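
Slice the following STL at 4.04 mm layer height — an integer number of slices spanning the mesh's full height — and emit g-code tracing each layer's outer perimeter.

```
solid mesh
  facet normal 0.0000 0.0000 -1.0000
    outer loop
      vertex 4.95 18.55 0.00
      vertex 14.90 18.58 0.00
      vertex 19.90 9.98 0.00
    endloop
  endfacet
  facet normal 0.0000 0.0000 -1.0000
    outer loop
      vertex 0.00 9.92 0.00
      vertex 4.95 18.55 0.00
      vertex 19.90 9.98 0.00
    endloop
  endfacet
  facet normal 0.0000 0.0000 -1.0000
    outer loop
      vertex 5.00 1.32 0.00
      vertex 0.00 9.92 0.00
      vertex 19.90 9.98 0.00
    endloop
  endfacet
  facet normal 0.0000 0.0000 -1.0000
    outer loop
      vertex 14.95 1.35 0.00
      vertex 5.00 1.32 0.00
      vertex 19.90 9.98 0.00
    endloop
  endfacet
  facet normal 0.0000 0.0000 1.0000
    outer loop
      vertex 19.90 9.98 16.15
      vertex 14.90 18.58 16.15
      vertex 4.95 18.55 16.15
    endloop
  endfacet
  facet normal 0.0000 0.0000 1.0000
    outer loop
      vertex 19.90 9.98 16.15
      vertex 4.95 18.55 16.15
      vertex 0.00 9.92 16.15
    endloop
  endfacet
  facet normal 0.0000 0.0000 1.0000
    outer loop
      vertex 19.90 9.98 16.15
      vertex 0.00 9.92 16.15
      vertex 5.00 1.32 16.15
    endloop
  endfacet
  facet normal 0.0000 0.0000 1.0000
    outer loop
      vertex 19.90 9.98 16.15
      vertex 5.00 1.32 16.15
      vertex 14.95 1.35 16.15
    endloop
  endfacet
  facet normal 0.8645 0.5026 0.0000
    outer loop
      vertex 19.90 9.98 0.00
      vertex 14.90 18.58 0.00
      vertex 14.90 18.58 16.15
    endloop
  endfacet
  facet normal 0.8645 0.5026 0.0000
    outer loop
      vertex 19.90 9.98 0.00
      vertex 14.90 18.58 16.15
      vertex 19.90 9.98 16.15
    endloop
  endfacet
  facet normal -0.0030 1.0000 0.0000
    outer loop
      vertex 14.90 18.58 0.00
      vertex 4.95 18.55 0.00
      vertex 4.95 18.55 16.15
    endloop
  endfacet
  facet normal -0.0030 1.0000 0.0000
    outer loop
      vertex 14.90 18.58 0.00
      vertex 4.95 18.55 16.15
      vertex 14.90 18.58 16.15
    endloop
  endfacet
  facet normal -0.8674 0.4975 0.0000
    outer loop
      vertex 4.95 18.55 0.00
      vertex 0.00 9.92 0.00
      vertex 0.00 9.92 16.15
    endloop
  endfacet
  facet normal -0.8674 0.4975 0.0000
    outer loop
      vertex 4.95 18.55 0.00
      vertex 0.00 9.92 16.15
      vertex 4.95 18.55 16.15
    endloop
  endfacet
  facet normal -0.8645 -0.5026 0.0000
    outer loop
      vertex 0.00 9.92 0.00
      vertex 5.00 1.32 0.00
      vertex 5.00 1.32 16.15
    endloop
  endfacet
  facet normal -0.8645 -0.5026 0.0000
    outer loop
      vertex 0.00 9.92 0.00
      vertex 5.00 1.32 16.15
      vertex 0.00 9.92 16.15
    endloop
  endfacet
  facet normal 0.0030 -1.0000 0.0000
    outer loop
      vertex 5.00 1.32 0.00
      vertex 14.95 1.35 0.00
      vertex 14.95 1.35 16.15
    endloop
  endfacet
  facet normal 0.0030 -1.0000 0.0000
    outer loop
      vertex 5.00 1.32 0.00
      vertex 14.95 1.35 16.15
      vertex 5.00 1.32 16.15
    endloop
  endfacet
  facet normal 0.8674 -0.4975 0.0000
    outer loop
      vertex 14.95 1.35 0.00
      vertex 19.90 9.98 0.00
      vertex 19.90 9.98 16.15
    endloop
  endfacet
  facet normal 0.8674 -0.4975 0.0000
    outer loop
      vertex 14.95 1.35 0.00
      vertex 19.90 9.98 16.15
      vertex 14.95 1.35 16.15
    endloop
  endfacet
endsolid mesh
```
; perimeter-only toolpath
G21 ; units = mm
G90 ; absolute positioning
G28 ; home
; layer 1
G0 Z4.04
G0 X19.90 Y9.98
G1 X14.90 Y18.58
G1 X4.95 Y18.55
G1 X0.00 Y9.92
G1 X5.00 Y1.32
G1 X14.95 Y1.35
G1 X19.90 Y9.98
; layer 2
G0 Z8.07
G0 X19.90 Y9.98
G1 X14.90 Y18.58
G1 X4.95 Y18.55
G1 X0.00 Y9.92
G1 X5.00 Y1.32
G1 X14.95 Y1.35
G1 X19.90 Y9.98
; layer 3
G0 Z12.11
G0 X19.90 Y9.98
G1 X14.90 Y18.58
G1 X4.95 Y18.55
G1 X0.00 Y9.92
G1 X5.00 Y1.32
G1 X14.95 Y1.35
G1 X19.90 Y9.98
; layer 4
G0 Z16.15
G0 X19.90 Y9.98
G1 X14.90 Y18.58
G1 X4.95 Y18.55
G1 X0.00 Y9.92
G1 X5.00 Y1.32
G1 X14.95 Y1.35
G1 X19.90 Y9.98
M2 ; end

The solid is a regular 6-sided prism (a cylinder approximated with 6 flat sides), circumscribed radius ≈ 9.95 mm, height ≈ 16.1 mm. Slicing at Δz = 4.04 mm — 4 equal slices spanning the solid's height, so layer i sits at z = i·h/4 — gives 4 non-empty perimeters. Each is a 6-segment closed polygon; G0 lifts to the layer z and rapids to the start vertex, then G1 traces the edges.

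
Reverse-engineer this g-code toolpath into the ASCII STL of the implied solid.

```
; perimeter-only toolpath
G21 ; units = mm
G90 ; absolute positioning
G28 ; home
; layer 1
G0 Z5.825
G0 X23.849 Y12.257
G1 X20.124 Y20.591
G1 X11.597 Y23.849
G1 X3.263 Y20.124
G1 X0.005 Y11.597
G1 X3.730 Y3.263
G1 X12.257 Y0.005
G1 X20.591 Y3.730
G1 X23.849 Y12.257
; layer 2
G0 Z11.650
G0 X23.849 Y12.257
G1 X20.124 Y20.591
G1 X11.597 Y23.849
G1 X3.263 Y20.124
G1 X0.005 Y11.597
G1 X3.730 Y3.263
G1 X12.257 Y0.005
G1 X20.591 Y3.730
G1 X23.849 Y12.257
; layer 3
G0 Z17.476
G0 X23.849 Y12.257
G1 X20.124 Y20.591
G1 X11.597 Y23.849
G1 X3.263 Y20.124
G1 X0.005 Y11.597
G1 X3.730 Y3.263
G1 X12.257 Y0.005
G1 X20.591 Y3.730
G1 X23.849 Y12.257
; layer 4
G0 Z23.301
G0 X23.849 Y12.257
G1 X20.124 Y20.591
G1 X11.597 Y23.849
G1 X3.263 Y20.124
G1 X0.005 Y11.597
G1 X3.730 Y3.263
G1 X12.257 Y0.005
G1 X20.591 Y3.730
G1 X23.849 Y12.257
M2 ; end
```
solid part
  facet normal 0.0000 0.0000 -1.0000
    outer loop
      vertex 11.597 23.849 0.000
      vertex 20.124 20.591 0.000
      vertex 23.849 12.257 0.000
    endloop
  endfacet
  facet normal 0.0000 0.0000 -1.0000
    outer loop
      vertex 3.263 20.124 0.000
      vertex 11.597 23.849 0.000
      vertex 23.849 12.257 0.000
    endloop
  endfacet
  facet normal 0.0000 0.0000 -1.0000
    outer loop
      vertex 0.005 11.597 0.000
      vertex 3.263 20.124 0.000
      vertex 23.849 12.257 0.000
    endloop
  endfacet
  facet normal 0.0000 0.0000 -1.0000
    outer loop
      vertex 3.730 3.263 0.000
      vertex 0.005 11.597 0.000
      vertex 23.849 12.257 0.000
    endloop
  endfacet
  facet normal 0.0000 0.0000 -1.0000
    outer loop
      vertex 12.257 0.005 0.000
      vertex 3.730 3.263 0.000
      vertex 23.849 12.257 0.000
    endloop
  endfacet
  facet normal 0.0000 0.0000 -1.0000
    outer loop
      vertex 20.591 3.730 0.000
      vertex 12.257 0.005 0.000
      vertex 23.849 12.257 0.000
    endloop
  endfacet
  facet normal 0.0000 0.0000 1.0000
    outer loop
      vertex 23.849 12.257 23.301
      vertex 20.124 20.591 23.301
      vertex 11.597 23.849 23.301
    endloop
  endfacet
  facet normal 0.0000 0.0000 1.0000
    outer loop
      vertex 23.849 12.257 23.301
      vertex 11.597 23.849 23.301
      vertex 3.263 20.124 23.301
    endloop
  endfacet
  facet normal 0.0000 0.0000 1.0000
    outer loop
      vertex 23.849 12.257 23.301
      vertex 3.263 20.124 23.301
      vertex 0.005 11.597 23.301
    endloop
  endfacet
  facet normal 0.0000 0.0000 1.0000
    outer loop
      vertex 23.849 12.257 23.301
      vertex 0.005 11.597 23.301
      vertex 3.730 3.263 23.301
    endloop
  endfacet
  facet normal 0.0000 0.0000 1.0000
    outer loop
      vertex 23.849 12.257 23.301
      vertex 3.730 3.263 23.301
      vertex 12.257 0.005 23.301
    endloop
  endfacet
  facet normal 0.0000 0.0000 1.0000
    outer loop
      vertex 23.849 12.257 23.301
      vertex 12.257 0.005 23.301
      vertex 20.591 3.730 23.301
    endloop
  endfacet
  facet normal 0.9130 0.4081 0.0000
    outer loop
      vertex 23.849 12.257 0.000
      vertex 20.124 20.591 0.000
      vertex 20.124 20.591 23.301
    endloop
  endfacet
  facet normal 0.9130 0.4081 0.0000
    outer loop
      vertex 23.849 12.257 0.000
      vertex 20.124 20.591 23.301
      vertex 23.849 12.257 23.301
    endloop
  endfacet
  facet normal 0.3569 0.9341 0.0000
    outer loop
      vertex 20.124 20.591 0.000
      vertex 11.597 23.849 0.000
      vertex 11.597 23.849 23.301
    endloop
  endfacet
  facet normal 0.3569 0.9341 0.0000
    outer loop
      vertex 20.124 20.591 0.000
      vertex 11.597 23.849 23.301
      vertex 20.124 20.591 23.301
    endloop
  endfacet
  facet normal -0.4081 0.9130 0.0000
    outer loop
      vertex 11.597 23.849 0.000
      vertex 3.263 20.124 0.000
      vertex 3.263 20.124 23.301
    endloop
  endfacet
  facet normal -0.4081 0.9130 0.0000
    outer loop
      vertex 11.597 23.849 0.000
      vertex 3.263 20.124 23.301
      vertex 11.597 23.849 23.301
    endloop
  endfacet
  facet normal -0.9341 0.3569 0.0000
    outer loop
      vertex 3.263 20.124 0.000
      vertex 0.005 11.597 0.000
      vertex 0.005 11.597 23.301
    endloop
  endfacet
  facet normal -0.9341 0.3569 0.0000
    outer loop
      vertex 3.263 20.124 0.000
      vertex 0.005 11.597 23.301
      vertex 3.263 20.124 23.301
    endloop
  endfacet
  facet normal -0.9130 -0.4081 0.0000
    outer loop
      vertex 0.005 11.597 0.000
      vertex 3.730 3.263 0.000
      vertex 3.730 3.263 23.301
    endloop
  endfacet
  facet normal -0.9130 -0.4081 0.0000
    outer loop
      vertex 0.005 11.597 0.000
      vertex 3.730 3.263 23.301
      vertex 0.005 11.597 23.301
    endloop
  endfacet
  facet normal -0.3569 -0.9341 0.0000
    outer loop
      vertex 3.730 3.263 0.000
      vertex 12.257 0.005 0.000
      vertex 12.257 0.005 23.301
    endloop
  endfacet
  facet normal -0.3569 -0.9341 0.0000
    outer loop
      vertex 3.730 3.263 0.000
      vertex 12.257 0.005 23.301
      vertex 3.730 3.263 23.301
    endloop
  endfacet
  facet normal 0.4081 -0.9130 0.0000
    outer loop
      vertex 12.257 0.005 0.000
      vertex 20.591 3.730 0.000
      vertex 20.591 3.730 23.301
    endloop
  endfacet
  facet normal 0.4081 -0.9130 0.0000
    outer loop
      vertex 12.257 0.005 0.000
      vertex 20.591 3.730 23.301
      vertex 12.257 0.005 23.301
    endloop
  endfacet
  facet normal 0.9341 -0.3569 0.0000
    outer loop
      vertex 20.591 3.730 0.000
      vertex 23.849 12.257 0.000
      vertex 23.849 12.257 23.301
    endloop
  endfacet
  facet normal 0.9341 -0.3569 0.0000
    outer loop
      vertex 20.591 3.730 0.000
      vertex 23.849 12.257 23.301
      vertex 20.591 3.730 23.301
    endloop
  endfacet
endsolid part

The G0 Z moves step by Δz≈5.825 mm. Every layer's G1 loop is the same polygon, so the solid is a straight extrusion of it from z=0 to z≈23.3. Closing with flat bottom and top caps and triangulating gives 28 facets — a regular 8-sided prism (a cylinder approximated with 8 flat sides), circumscribed radius ≈ 11.9 mm, height ≈ 23.3 mm.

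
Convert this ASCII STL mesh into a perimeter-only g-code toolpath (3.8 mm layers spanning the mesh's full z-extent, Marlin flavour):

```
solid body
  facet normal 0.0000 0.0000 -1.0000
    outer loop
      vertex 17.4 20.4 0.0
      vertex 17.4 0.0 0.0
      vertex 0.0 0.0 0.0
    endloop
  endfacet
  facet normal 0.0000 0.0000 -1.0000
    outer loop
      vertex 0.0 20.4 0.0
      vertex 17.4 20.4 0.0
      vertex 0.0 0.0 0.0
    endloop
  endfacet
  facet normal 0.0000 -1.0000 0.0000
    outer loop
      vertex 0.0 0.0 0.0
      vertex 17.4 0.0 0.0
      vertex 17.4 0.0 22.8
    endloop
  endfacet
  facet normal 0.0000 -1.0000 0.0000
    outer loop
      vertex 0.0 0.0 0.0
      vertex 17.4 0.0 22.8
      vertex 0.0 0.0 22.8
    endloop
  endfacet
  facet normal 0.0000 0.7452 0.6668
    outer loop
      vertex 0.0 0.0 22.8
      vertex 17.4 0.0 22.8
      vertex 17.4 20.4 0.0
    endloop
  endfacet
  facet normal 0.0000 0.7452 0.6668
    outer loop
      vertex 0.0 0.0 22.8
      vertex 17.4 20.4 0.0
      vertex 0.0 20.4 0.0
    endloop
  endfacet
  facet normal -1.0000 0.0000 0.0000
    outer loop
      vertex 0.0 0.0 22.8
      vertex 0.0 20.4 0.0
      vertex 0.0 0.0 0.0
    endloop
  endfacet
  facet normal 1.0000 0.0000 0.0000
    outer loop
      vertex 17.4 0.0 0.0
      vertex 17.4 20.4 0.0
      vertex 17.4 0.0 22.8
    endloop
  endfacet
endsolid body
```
; perimeter-only toolpath
G21 ; units = mm
G90 ; absolute positioning
G28 ; home
; layer 1
G0 Z3.8
G0 X0.0 Y0.0
G1 X17.4 Y0.0
G1 X17.4 Y17.0
G1 X0.0 Y17.0
G1 X0.0 Y0.0
; layer 2
G0 Z7.6
G0 X0.0 Y0.0
G1 X17.4 Y0.0
G1 X17.4 Y13.6
G1 X0.0 Y13.6
G1 X0.0 Y0.0
; layer 3
G0 Z11.4
G0 X0.0 Y0.0
G1 X17.4 Y0.0
G1 X17.4 Y10.2
G1 X0.0 Y10.2
G1 X0.0 Y0.0
; layer 4
G0 Z15.2
G0 X0.0 Y0.0
G1 X17.4 Y0.0
G1 X17.4 Y6.8
G1 X0.0 Y6.8
G1 X0.0 Y0.0
; layer 5
G0 Z19.0
G0 X0.0 Y0.0
G1 X17.4 Y0.0
G1 X17.4 Y3.4
G1 X0.0 Y3.4
G1 X0.0 Y0.0
M2 ; end

The solid is a wedge (ramp): 17.4 × 20.4 mm base, rising to 22.8 mm along the y=0 edge and sloping linearly to z=0 at y=20.4. Slicing at Δz = 3.8 mm — 6 equal slices spanning the solid's height, so layer i sits at z = i·h/6 — gives 5 non-empty perimeters. Each is a 4-segment closed polygon; G0 lifts to the layer z and rapids to the start vertex, then G1 traces the edges. The cross-section shrinks linearly with z (the slice at the apex is degenerate and omitted).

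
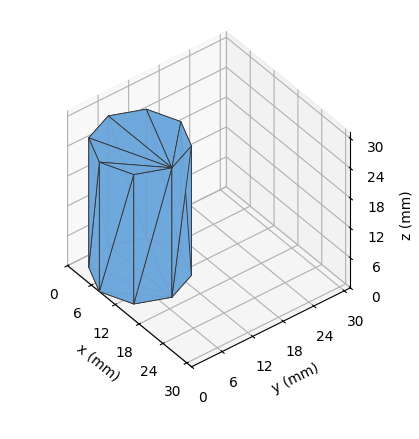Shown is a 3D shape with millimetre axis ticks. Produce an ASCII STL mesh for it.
Reading the render: the shape is a regular 8-sided prism (a cylinder approximated with 8 flat sides), circumscribed radius ≈ 8 mm, height ≈ 26 mm (dimensions read to the nearest mm from the axis ticks). For the STL, each face is triangulated and given an outward normal.

solid part
  facet normal 0.0000 0.0000 -1.0000
    outer loop
      vertex 8.00 16.00 0.00
      vertex 13.66 13.66 0.00
      vertex 16.00 8.00 0.00
    endloop
  endfacet
  facet normal 0.0000 0.0000 -1.0000
    outer loop
      vertex 2.34 13.66 0.00
      vertex 8.00 16.00 0.00
      vertex 16.00 8.00 0.00
    endloop
  endfacet
  facet normal 0.0000 0.0000 -1.0000
    outer loop
      vertex 0.00 8.00 0.00
      vertex 2.34 13.66 0.00
      vertex 16.00 8.00 0.00
    endloop
  endfacet
  facet normal 0.0000 0.0000 -1.0000
    outer loop
      vertex 2.34 2.34 0.00
      vertex 0.00 8.00 0.00
      vertex 16.00 8.00 0.00
    endloop
  endfacet
  facet normal 0.0000 0.0000 -1.0000
    outer loop
      vertex 8.00 0.00 0.00
      vertex 2.34 2.34 0.00
      vertex 16.00 8.00 0.00
    endloop
  endfacet
  facet normal 0.0000 0.0000 -1.0000
    outer loop
      vertex 13.66 2.34 0.00
      vertex 8.00 0.00 0.00
      vertex 16.00 8.00 0.00
    endloop
  endfacet
  facet normal 0.0000 0.0000 1.0000
    outer loop
      vertex 16.00 8.00 26.00
      vertex 13.66 13.66 26.00
      vertex 8.00 16.00 26.00
    endloop
  endfacet
  facet normal 0.0000 0.0000 1.0000
    outer loop
      vertex 16.00 8.00 26.00
      vertex 8.00 16.00 26.00
      vertex 2.34 13.66 26.00
    endloop
  endfacet
  facet normal 0.0000 0.0000 1.0000
    outer loop
      vertex 16.00 8.00 26.00
      vertex 2.34 13.66 26.00
      vertex 0.00 8.00 26.00
    endloop
  endfacet
  facet normal 0.0000 0.0000 1.0000
    outer loop
      vertex 16.00 8.00 26.00
      vertex 0.00 8.00 26.00
      vertex 2.34 2.34 26.00
    endloop
  endfacet
  facet normal 0.0000 0.0000 1.0000
    outer loop
      vertex 16.00 8.00 26.00
      vertex 2.34 2.34 26.00
      vertex 8.00 0.00 26.00
    endloop
  endfacet
  facet normal 0.0000 0.0000 1.0000
    outer loop
      vertex 16.00 8.00 26.00
      vertex 8.00 0.00 26.00
      vertex 13.66 2.34 26.00
    endloop
  endfacet
  facet normal 0.9241 0.3821 0.0000
    outer loop
      vertex 16.00 8.00 0.00
      vertex 13.66 13.66 0.00
      vertex 13.66 13.66 26.00
    endloop
  endfacet
  facet normal 0.9241 0.3821 0.0000
    outer loop
      vertex 16.00 8.00 0.00
      vertex 13.66 13.66 26.00
      vertex 16.00 8.00 26.00
    endloop
  endfacet
  facet normal 0.3821 0.9241 0.0000
    outer loop
      vertex 13.66 13.66 0.00
      vertex 8.00 16.00 0.00
      vertex 8.00 16.00 26.00
    endloop
  endfacet
  facet normal 0.3821 0.9241 0.0000
    outer loop
      vertex 13.66 13.66 0.00
      vertex 8.00 16.00 26.00
      vertex 13.66 13.66 26.00
    endloop
  endfacet
  facet normal -0.3821 0.9241 0.0000
    outer loop
      vertex 8.00 16.00 0.00
      vertex 2.34 13.66 0.00
      vertex 2.34 13.66 26.00
    endloop
  endfacet
  facet normal -0.3821 0.9241 0.0000
    outer loop
      vertex 8.00 16.00 0.00
      vertex 2.34 13.66 26.00
      vertex 8.00 16.00 26.00
    endloop
  endfacet
  facet normal -0.9241 0.3821 0.0000
    outer loop
      vertex 2.34 13.66 0.00
      vertex 0.00 8.00 0.00
      vertex 0.00 8.00 26.00
    endloop
  endfacet
  facet normal -0.9241 0.3821 0.0000
    outer loop
      vertex 2.34 13.66 0.00
      vertex 0.00 8.00 26.00
      vertex 2.34 13.66 26.00
    endloop
  endfacet
  facet normal -0.9241 -0.3821 0.0000
    outer loop
      vertex 0.00 8.00 0.00
      vertex 2.34 2.34 0.00
      vertex 2.34 2.34 26.00
    endloop
  endfacet
  facet normal -0.9241 -0.3821 0.0000
    outer loop
      vertex 0.00 8.00 0.00
      vertex 2.34 2.34 26.00
      vertex 0.00 8.00 26.00
    endloop
  endfacet
  facet normal -0.3821 -0.9241 0.0000
    outer loop
      vertex 2.34 2.34 0.00
      vertex 8.00 0.00 0.00
      vertex 8.00 0.00 26.00
    endloop
  endfacet
  facet normal -0.3821 -0.9241 0.0000
    outer loop
      vertex 2.34 2.34 0.00
      vertex 8.00 0.00 26.00
      vertex 2.34 2.34 26.00
    endloop
  endfacet
  facet normal 0.3821 -0.9241 0.0000
    outer loop
      vertex 8.00 0.00 0.00
      vertex 13.66 2.34 0.00
      vertex 13.66 2.34 26.00
    endloop
  endfacet
  facet normal 0.3821 -0.9241 0.0000
    outer loop
      vertex 8.00 0.00 0.00
      vertex 13.66 2.34 26.00
      vertex 8.00 0.00 26.00
    endloop
  endfacet
  facet normal 0.9241 -0.3821 0.0000
    outer loop
      vertex 13.66 2.34 0.00
      vertex 16.00 8.00 0.00
      vertex 16.00 8.00 26.00
    endloop
  endfacet
  facet normal 0.9241 -0.3821 0.0000
    outer loop
      vertex 13.66 2.34 0.00
      vertex 16.00 8.00 26.00
      vertex 13.66 2.34 26.00
    endloop
  endfacet
endsolid part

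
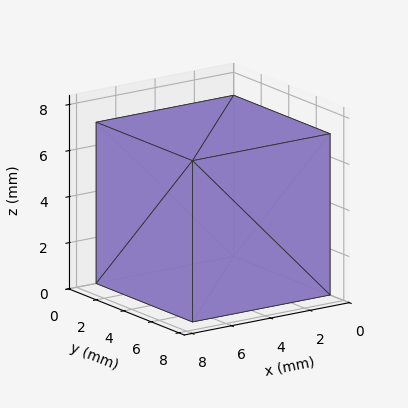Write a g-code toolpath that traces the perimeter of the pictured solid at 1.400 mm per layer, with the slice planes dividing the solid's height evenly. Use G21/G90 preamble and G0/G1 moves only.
Reading the render: the shape is a rectangular box, roughly 7 × 7 mm footprint and 7 mm tall (dimensions read to the nearest mm from the axis ticks). For the g-code, the solid's height is divided into equal slices at the stated Δz and each level perimeter traced with G1 moves after a G0 lift.

; perimeter-only toolpath
G21 ; units = mm
G90 ; absolute positioning
G28 ; home
; layer 1
G0 Z1.400
G0 X0.000 Y0.000
G1 X7.000 Y0.000
G1 X7.000 Y7.000
G1 X0.000 Y7.000
G1 X0.000 Y0.000
; layer 2
G0 Z2.800
G0 X0.000 Y0.000
G1 X7.000 Y0.000
G1 X7.000 Y7.000
G1 X0.000 Y7.000
G1 X0.000 Y0.000
; layer 3
G0 Z4.200
G0 X0.000 Y0.000
G1 X7.000 Y0.000
G1 X7.000 Y7.000
G1 X0.000 Y7.000
G1 X0.000 Y0.000
; layer 4
G0 Z5.600
G0 X0.000 Y0.000
G1 X7.000 Y0.000
G1 X7.000 Y7.000
G1 X0.000 Y7.000
G1 X0.000 Y0.000
; layer 5
G0 Z7.000
G0 X0.000 Y0.000
G1 X7.000 Y0.000
G1 X7.000 Y7.000
G1 X0.000 Y7.000
G1 X0.000 Y0.000
M2 ; end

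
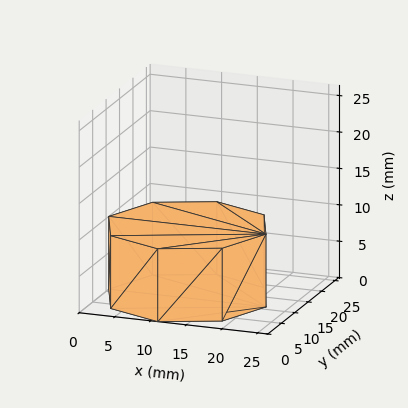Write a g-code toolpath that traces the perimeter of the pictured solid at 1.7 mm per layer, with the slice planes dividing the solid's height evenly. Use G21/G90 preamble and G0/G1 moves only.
Reading the render: the shape is a regular 8-sided prism (a cylinder approximated with 8 flat sides), circumscribed radius ≈ 11 mm, height ≈ 10 mm (dimensions read to the nearest mm from the axis ticks). For the g-code, the solid's height is divided into equal slices at the stated Δz and each level perimeter traced with G1 moves after a G0 lift.

; perimeter-only toolpath
G21 ; units = mm
G90 ; absolute positioning
G28 ; home
; layer 1
G0 Z1.7
G0 X22.0 Y11.0
G1 X18.8 Y18.8
G1 X11.0 Y22.0
G1 X3.2 Y18.8
G1 X0.0 Y11.0
G1 X3.2 Y3.2
G1 X11.0 Y0.0
G1 X18.8 Y3.2
G1 X22.0 Y11.0
; layer 2
G0 Z3.3
G0 X22.0 Y11.0
G1 X18.8 Y18.8
G1 X11.0 Y22.0
G1 X3.2 Y18.8
G1 X0.0 Y11.0
G1 X3.2 Y3.2
G1 X11.0 Y0.0
G1 X18.8 Y3.2
G1 X22.0 Y11.0
; layer 3
G0 Z5.0
G0 X22.0 Y11.0
G1 X18.8 Y18.8
G1 X11.0 Y22.0
G1 X3.2 Y18.8
G1 X0.0 Y11.0
G1 X3.2 Y3.2
G1 X11.0 Y0.0
G1 X18.8 Y3.2
G1 X22.0 Y11.0
; layer 4
G0 Z6.7
G0 X22.0 Y11.0
G1 X18.8 Y18.8
G1 X11.0 Y22.0
G1 X3.2 Y18.8
G1 X0.0 Y11.0
G1 X3.2 Y3.2
G1 X11.0 Y0.0
G1 X18.8 Y3.2
G1 X22.0 Y11.0
; layer 5
G0 Z8.3
G0 X22.0 Y11.0
G1 X18.8 Y18.8
G1 X11.0 Y22.0
G1 X3.2 Y18.8
G1 X0.0 Y11.0
G1 X3.2 Y3.2
G1 X11.0 Y0.0
G1 X18.8 Y3.2
G1 X22.0 Y11.0
; layer 6
G0 Z10.0
G0 X22.0 Y11.0
G1 X18.8 Y18.8
G1 X11.0 Y22.0
G1 X3.2 Y18.8
G1 X0.0 Y11.0
G1 X3.2 Y3.2
G1 X11.0 Y0.0
G1 X18.8 Y3.2
G1 X22.0 Y11.0
M2 ; end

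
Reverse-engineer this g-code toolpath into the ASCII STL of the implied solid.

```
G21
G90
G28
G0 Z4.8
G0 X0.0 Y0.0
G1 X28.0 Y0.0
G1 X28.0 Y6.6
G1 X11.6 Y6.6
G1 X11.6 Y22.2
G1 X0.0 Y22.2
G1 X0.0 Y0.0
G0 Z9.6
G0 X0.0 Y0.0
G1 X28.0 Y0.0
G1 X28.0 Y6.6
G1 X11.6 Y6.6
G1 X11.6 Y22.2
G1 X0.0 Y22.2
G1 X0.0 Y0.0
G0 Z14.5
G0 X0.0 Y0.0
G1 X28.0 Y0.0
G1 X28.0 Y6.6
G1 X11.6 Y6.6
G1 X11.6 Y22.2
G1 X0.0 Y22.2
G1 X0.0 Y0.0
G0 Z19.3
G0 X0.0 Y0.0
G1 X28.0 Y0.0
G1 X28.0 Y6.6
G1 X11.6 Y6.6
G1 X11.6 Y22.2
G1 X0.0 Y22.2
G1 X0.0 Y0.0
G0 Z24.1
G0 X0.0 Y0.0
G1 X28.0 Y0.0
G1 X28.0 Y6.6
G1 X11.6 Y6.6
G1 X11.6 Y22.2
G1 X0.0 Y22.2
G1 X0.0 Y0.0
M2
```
solid part
  facet normal 0.0000 0.0000 -1.0000
    outer loop
      vertex 28.0 6.6 0.0
      vertex 28.0 0.0 0.0
      vertex 0.0 0.0 0.0
    endloop
  endfacet
  facet normal 0.0000 0.0000 -1.0000
    outer loop
      vertex 11.6 6.6 0.0
      vertex 28.0 6.6 0.0
      vertex 0.0 0.0 0.0
    endloop
  endfacet
  facet normal 0.0000 0.0000 -1.0000
    outer loop
      vertex 11.6 22.2 0.0
      vertex 11.6 6.6 0.0
      vertex 0.0 0.0 0.0
    endloop
  endfacet
  facet normal 0.0000 0.0000 -1.0000
    outer loop
      vertex 0.0 22.2 0.0
      vertex 11.6 22.2 0.0
      vertex 0.0 0.0 0.0
    endloop
  endfacet
  facet normal 0.0000 0.0000 1.0000
    outer loop
      vertex 0.0 0.0 24.1
      vertex 28.0 0.0 24.1
      vertex 28.0 6.6 24.1
    endloop
  endfacet
  facet normal 0.0000 0.0000 1.0000
    outer loop
      vertex 0.0 0.0 24.1
      vertex 28.0 6.6 24.1
      vertex 11.6 6.6 24.1
    endloop
  endfacet
  facet normal 0.0000 0.0000 1.0000
    outer loop
      vertex 0.0 0.0 24.1
      vertex 11.6 6.6 24.1
      vertex 11.6 22.2 24.1
    endloop
  endfacet
  facet normal 0.0000 0.0000 1.0000
    outer loop
      vertex 0.0 0.0 24.1
      vertex 11.6 22.2 24.1
      vertex 0.0 22.2 24.1
    endloop
  endfacet
  facet normal 0.0000 -1.0000 0.0000
    outer loop
      vertex 0.0 0.0 0.0
      vertex 28.0 0.0 0.0
      vertex 28.0 0.0 24.1
    endloop
  endfacet
  facet normal 0.0000 -1.0000 0.0000
    outer loop
      vertex 0.0 0.0 0.0
      vertex 28.0 0.0 24.1
      vertex 0.0 0.0 24.1
    endloop
  endfacet
  facet normal 1.0000 0.0000 0.0000
    outer loop
      vertex 28.0 0.0 0.0
      vertex 28.0 6.6 0.0
      vertex 28.0 6.6 24.1
    endloop
  endfacet
  facet normal 1.0000 0.0000 0.0000
    outer loop
      vertex 28.0 0.0 0.0
      vertex 28.0 6.6 24.1
      vertex 28.0 0.0 24.1
    endloop
  endfacet
  facet normal 0.0000 1.0000 0.0000
    outer loop
      vertex 28.0 6.6 0.0
      vertex 11.6 6.6 0.0
      vertex 11.6 6.6 24.1
    endloop
  endfacet
  facet normal 0.0000 1.0000 0.0000
    outer loop
      vertex 28.0 6.6 0.0
      vertex 11.6 6.6 24.1
      vertex 28.0 6.6 24.1
    endloop
  endfacet
  facet normal 1.0000 0.0000 0.0000
    outer loop
      vertex 11.6 6.6 0.0
      vertex 11.6 22.2 0.0
      vertex 11.6 22.2 24.1
    endloop
  endfacet
  facet normal 1.0000 0.0000 0.0000
    outer loop
      vertex 11.6 6.6 0.0
      vertex 11.6 22.2 24.1
      vertex 11.6 6.6 24.1
    endloop
  endfacet
  facet normal 0.0000 1.0000 0.0000
    outer loop
      vertex 11.6 22.2 0.0
      vertex 0.0 22.2 0.0
      vertex 0.0 22.2 24.1
    endloop
  endfacet
  facet normal 0.0000 1.0000 0.0000
    outer loop
      vertex 11.6 22.2 0.0
      vertex 0.0 22.2 24.1
      vertex 11.6 22.2 24.1
    endloop
  endfacet
  facet normal -1.0000 0.0000 0.0000
    outer loop
      vertex 0.0 22.2 0.0
      vertex 0.0 0.0 0.0
      vertex 0.0 0.0 24.1
    endloop
  endfacet
  facet normal -1.0000 0.0000 0.0000
    outer loop
      vertex 0.0 22.2 0.0
      vertex 0.0 0.0 24.1
      vertex 0.0 22.2 24.1
    endloop
  endfacet
endsolid part

The G0 Z moves step by Δz≈4.8 mm. Every layer's G1 loop is the same polygon, so the solid is a straight extrusion of it from z=0 to z≈24.1. Closing with flat bottom and top caps and triangulating gives 20 facets — an L-shaped prism: outer 28 × 22.2 mm, arm thicknesses ≈ 6.6 mm (horizontal) and 11.6 mm (vertical), extruded 24.1 mm in z.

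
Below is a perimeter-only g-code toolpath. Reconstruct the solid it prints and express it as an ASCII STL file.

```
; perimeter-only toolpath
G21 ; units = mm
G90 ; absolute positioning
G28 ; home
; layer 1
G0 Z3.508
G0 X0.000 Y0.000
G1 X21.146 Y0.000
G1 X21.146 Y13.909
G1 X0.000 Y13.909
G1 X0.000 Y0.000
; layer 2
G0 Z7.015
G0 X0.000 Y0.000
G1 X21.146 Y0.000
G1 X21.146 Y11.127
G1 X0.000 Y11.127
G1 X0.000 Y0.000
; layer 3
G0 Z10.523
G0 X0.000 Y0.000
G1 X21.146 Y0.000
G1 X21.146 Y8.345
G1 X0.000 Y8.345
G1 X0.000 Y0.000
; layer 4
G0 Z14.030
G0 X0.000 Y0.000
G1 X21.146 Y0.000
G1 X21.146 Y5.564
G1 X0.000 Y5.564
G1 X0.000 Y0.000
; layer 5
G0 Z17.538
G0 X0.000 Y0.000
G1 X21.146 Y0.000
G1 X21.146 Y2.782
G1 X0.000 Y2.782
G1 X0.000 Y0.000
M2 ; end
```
solid part
  facet normal 0.0000 0.0000 -1.0000
    outer loop
      vertex 21.146 16.691 0.000
      vertex 21.146 0.000 0.000
      vertex 0.000 0.000 0.000
    endloop
  endfacet
  facet normal 0.0000 0.0000 -1.0000
    outer loop
      vertex 0.000 16.691 0.000
      vertex 21.146 16.691 0.000
      vertex 0.000 0.000 0.000
    endloop
  endfacet
  facet normal 0.0000 -1.0000 0.0000
    outer loop
      vertex 0.000 0.000 0.000
      vertex 21.146 0.000 0.000
      vertex 21.146 0.000 21.045
    endloop
  endfacet
  facet normal 0.0000 -1.0000 0.0000
    outer loop
      vertex 0.000 0.000 0.000
      vertex 21.146 0.000 21.045
      vertex 0.000 0.000 21.045
    endloop
  endfacet
  facet normal 0.0000 0.7835 0.6214
    outer loop
      vertex 0.000 0.000 21.045
      vertex 21.146 0.000 21.045
      vertex 21.146 16.691 0.000
    endloop
  endfacet
  facet normal 0.0000 0.7835 0.6214
    outer loop
      vertex 0.000 0.000 21.045
      vertex 21.146 16.691 0.000
      vertex 0.000 16.691 0.000
    endloop
  endfacet
  facet normal -1.0000 0.0000 0.0000
    outer loop
      vertex 0.000 0.000 21.045
      vertex 0.000 16.691 0.000
      vertex 0.000 0.000 0.000
    endloop
  endfacet
  facet normal 1.0000 0.0000 0.0000
    outer loop
      vertex 21.146 0.000 0.000
      vertex 21.146 16.691 0.000
      vertex 21.146 0.000 21.045
    endloop
  endfacet
endsolid part

The G0 Z moves step by Δz≈3.508 mm. The G1 loops shrink linearly with z, so the solid tapers from its base footprint up to z≈21. Closing with a flat bottom cap and the tapered top and triangulating gives 8 facets — a wedge (ramp): 21.1 × 16.7 mm base, rising to 21 mm along the y=0 edge and sloping linearly to z=0 at y=16.7.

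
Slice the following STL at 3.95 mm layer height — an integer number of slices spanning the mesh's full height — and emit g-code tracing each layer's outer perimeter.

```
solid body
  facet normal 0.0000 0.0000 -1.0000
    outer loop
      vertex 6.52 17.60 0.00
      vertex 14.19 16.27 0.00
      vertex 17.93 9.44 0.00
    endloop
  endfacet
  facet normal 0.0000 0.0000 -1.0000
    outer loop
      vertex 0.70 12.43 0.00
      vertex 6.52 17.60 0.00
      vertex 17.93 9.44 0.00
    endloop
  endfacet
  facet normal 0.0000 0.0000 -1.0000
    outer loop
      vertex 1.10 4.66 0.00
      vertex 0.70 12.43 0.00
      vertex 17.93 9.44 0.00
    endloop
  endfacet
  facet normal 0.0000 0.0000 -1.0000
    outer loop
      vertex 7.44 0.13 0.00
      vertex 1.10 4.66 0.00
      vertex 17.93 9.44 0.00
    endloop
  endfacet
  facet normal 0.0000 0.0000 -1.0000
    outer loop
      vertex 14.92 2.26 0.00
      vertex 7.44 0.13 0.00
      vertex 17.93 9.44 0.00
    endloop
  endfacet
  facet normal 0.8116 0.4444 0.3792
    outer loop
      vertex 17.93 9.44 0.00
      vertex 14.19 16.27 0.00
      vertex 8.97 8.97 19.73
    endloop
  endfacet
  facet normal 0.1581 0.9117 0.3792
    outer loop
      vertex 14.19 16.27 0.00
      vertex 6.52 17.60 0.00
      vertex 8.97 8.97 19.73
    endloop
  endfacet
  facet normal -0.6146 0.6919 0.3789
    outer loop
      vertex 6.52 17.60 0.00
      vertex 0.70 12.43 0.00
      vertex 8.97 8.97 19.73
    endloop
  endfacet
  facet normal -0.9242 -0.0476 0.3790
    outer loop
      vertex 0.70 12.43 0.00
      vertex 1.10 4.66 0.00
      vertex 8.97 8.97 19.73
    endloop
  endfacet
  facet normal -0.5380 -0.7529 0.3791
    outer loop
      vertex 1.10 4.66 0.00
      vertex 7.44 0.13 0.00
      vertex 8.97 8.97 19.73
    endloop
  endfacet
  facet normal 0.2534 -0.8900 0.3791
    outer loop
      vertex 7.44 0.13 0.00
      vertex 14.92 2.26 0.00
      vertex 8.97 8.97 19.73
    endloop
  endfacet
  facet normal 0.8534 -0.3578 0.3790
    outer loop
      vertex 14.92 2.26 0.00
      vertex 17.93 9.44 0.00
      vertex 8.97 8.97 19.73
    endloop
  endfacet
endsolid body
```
; perimeter-only toolpath
G21 ; units = mm
G90 ; absolute positioning
G28 ; home
; layer 1
G0 Z3.95
G0 X16.14 Y9.35
G1 X13.15 Y14.81
G1 X7.01 Y15.87
G1 X2.35 Y11.74
G1 X2.67 Y5.52
G1 X7.75 Y1.90
G1 X13.73 Y3.60
G1 X16.14 Y9.35
; layer 2
G0 Z7.89
G0 X14.35 Y9.25
G1 X12.10 Y13.35
G1 X7.50 Y14.15
G1 X4.01 Y11.05
G1 X4.25 Y6.38
G1 X8.05 Y3.67
G1 X12.54 Y4.94
G1 X14.35 Y9.25
; layer 3
G0 Z11.84
G0 X12.55 Y9.16
G1 X11.06 Y11.89
G1 X7.99 Y12.42
G1 X5.66 Y10.35
G1 X5.82 Y7.25
G1 X8.36 Y5.43
G1 X11.35 Y6.29
G1 X12.55 Y9.16
; layer 4
G0 Z15.78
G0 X10.76 Y9.06
G1 X10.01 Y10.43
G1 X8.48 Y10.70
G1 X7.32 Y9.66
G1 X7.40 Y8.11
G1 X8.66 Y7.20
G1 X10.16 Y7.63
G1 X10.76 Y9.06
M2 ; end

The solid is a regular 7-sided pyramid, base circumscribed radius ≈ 8.97 mm, apex at z ≈ 19.7 mm. Slicing at Δz = 3.95 mm — 5 equal slices spanning the solid's height, so layer i sits at z = i·h/5 — gives 4 non-empty perimeters. Each is a 7-segment closed polygon; G0 lifts to the layer z and rapids to the start vertex, then G1 traces the edges. The cross-section shrinks linearly with z (the slice at the apex is degenerate and omitted).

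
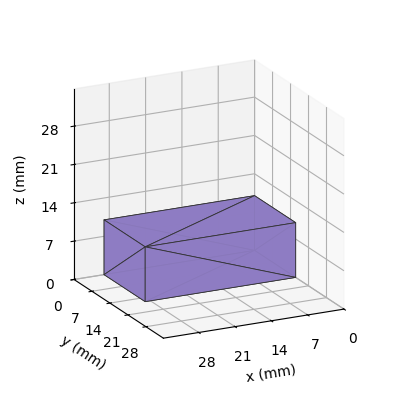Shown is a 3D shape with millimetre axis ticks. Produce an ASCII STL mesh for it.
Reading the render: the shape is a rectangular box, roughly 29 × 16 mm footprint and 10 mm tall (dimensions read to the nearest mm from the axis ticks). For the STL, each face is triangulated and given an outward normal.

solid part
  facet normal 0.0000 0.0000 -1.0000
    outer loop
      vertex 29.000 16.000 0.000
      vertex 29.000 0.000 0.000
      vertex 0.000 0.000 0.000
    endloop
  endfacet
  facet normal 0.0000 0.0000 -1.0000
    outer loop
      vertex 0.000 16.000 0.000
      vertex 29.000 16.000 0.000
      vertex 0.000 0.000 0.000
    endloop
  endfacet
  facet normal 0.0000 0.0000 1.0000
    outer loop
      vertex 0.000 0.000 10.000
      vertex 29.000 0.000 10.000
      vertex 29.000 16.000 10.000
    endloop
  endfacet
  facet normal 0.0000 0.0000 1.0000
    outer loop
      vertex 0.000 0.000 10.000
      vertex 29.000 16.000 10.000
      vertex 0.000 16.000 10.000
    endloop
  endfacet
  facet normal 0.0000 -1.0000 0.0000
    outer loop
      vertex 0.000 0.000 0.000
      vertex 29.000 0.000 0.000
      vertex 29.000 0.000 10.000
    endloop
  endfacet
  facet normal 0.0000 -1.0000 0.0000
    outer loop
      vertex 0.000 0.000 0.000
      vertex 29.000 0.000 10.000
      vertex 0.000 0.000 10.000
    endloop
  endfacet
  facet normal 0.0000 1.0000 0.0000
    outer loop
      vertex 29.000 16.000 10.000
      vertex 29.000 16.000 0.000
      vertex 0.000 16.000 0.000
    endloop
  endfacet
  facet normal 0.0000 1.0000 0.0000
    outer loop
      vertex 0.000 16.000 10.000
      vertex 29.000 16.000 10.000
      vertex 0.000 16.000 0.000
    endloop
  endfacet
  facet normal -1.0000 0.0000 0.0000
    outer loop
      vertex 0.000 16.000 10.000
      vertex 0.000 16.000 0.000
      vertex 0.000 0.000 0.000
    endloop
  endfacet
  facet normal -1.0000 0.0000 0.0000
    outer loop
      vertex 0.000 0.000 10.000
      vertex 0.000 16.000 10.000
      vertex 0.000 0.000 0.000
    endloop
  endfacet
  facet normal 1.0000 0.0000 0.0000
    outer loop
      vertex 29.000 0.000 0.000
      vertex 29.000 16.000 0.000
      vertex 29.000 16.000 10.000
    endloop
  endfacet
  facet normal 1.0000 0.0000 0.0000
    outer loop
      vertex 29.000 0.000 0.000
      vertex 29.000 16.000 10.000
      vertex 29.000 0.000 10.000
    endloop
  endfacet
endsolid part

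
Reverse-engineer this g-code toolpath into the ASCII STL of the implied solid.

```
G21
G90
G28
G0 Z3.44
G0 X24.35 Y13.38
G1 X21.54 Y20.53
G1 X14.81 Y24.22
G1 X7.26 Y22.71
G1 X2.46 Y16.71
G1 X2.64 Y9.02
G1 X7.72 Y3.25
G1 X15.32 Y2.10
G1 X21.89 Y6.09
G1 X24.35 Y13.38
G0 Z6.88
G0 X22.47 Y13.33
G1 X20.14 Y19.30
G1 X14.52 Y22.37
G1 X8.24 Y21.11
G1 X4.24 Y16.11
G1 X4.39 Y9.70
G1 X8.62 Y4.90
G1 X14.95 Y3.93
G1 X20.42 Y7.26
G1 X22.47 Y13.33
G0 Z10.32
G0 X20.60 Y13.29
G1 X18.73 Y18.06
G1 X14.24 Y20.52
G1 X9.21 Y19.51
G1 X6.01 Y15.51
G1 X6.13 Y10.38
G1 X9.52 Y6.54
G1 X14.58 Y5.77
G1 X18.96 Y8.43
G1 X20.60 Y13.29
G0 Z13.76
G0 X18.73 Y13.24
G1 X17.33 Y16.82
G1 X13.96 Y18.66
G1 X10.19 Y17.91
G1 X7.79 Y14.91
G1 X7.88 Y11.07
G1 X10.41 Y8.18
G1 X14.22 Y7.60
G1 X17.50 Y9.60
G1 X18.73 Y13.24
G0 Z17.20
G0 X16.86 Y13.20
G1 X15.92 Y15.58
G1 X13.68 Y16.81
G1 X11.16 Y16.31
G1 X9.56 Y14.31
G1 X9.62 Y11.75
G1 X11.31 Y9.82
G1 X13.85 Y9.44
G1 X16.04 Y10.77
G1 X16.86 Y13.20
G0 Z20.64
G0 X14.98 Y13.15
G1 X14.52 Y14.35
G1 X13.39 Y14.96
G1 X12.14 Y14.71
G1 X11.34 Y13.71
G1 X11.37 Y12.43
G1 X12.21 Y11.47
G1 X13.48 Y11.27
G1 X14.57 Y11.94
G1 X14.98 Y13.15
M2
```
solid part
  facet normal 0.0000 0.0000 -1.0000
    outer loop
      vertex 15.09 26.07 0.00
      vertex 22.95 21.77 0.00
      vertex 26.22 13.42 0.00
    endloop
  endfacet
  facet normal 0.0000 0.0000 -1.0000
    outer loop
      vertex 6.29 24.31 0.00
      vertex 15.09 26.07 0.00
      vertex 26.22 13.42 0.00
    endloop
  endfacet
  facet normal 0.0000 0.0000 -1.0000
    outer loop
      vertex 0.69 17.31 0.00
      vertex 6.29 24.31 0.00
      vertex 26.22 13.42 0.00
    endloop
  endfacet
  facet normal 0.0000 0.0000 -1.0000
    outer loop
      vertex 0.90 8.34 0.00
      vertex 0.69 17.31 0.00
      vertex 26.22 13.42 0.00
    endloop
  endfacet
  facet normal 0.0000 0.0000 -1.0000
    outer loop
      vertex 6.82 1.61 0.00
      vertex 0.90 8.34 0.00
      vertex 26.22 13.42 0.00
    endloop
  endfacet
  facet normal 0.0000 0.0000 -1.0000
    outer loop
      vertex 15.69 0.26 0.00
      vertex 6.82 1.61 0.00
      vertex 26.22 13.42 0.00
    endloop
  endfacet
  facet normal 0.0000 0.0000 -1.0000
    outer loop
      vertex 23.35 4.92 0.00
      vertex 15.69 0.26 0.00
      vertex 26.22 13.42 0.00
    endloop
  endfacet
  facet normal 0.8289 0.3246 0.4555
    outer loop
      vertex 26.22 13.42 0.00
      vertex 22.95 21.77 0.00
      vertex 13.11 13.11 24.08
    endloop
  endfacet
  facet normal 0.4273 0.7810 0.4555
    outer loop
      vertex 22.95 21.77 0.00
      vertex 15.09 26.07 0.00
      vertex 13.11 13.11 24.08
    endloop
  endfacet
  facet normal -0.1746 0.8730 0.4555
    outer loop
      vertex 15.09 26.07 0.00
      vertex 6.29 24.31 0.00
      vertex 13.11 13.11 24.08
    endloop
  endfacet
  facet normal -0.6951 0.5561 0.4555
    outer loop
      vertex 6.29 24.31 0.00
      vertex 0.69 17.31 0.00
      vertex 13.11 13.11 24.08
    endloop
  endfacet
  facet normal -0.8900 -0.0208 0.4554
    outer loop
      vertex 0.69 17.31 0.00
      vertex 0.90 8.34 0.00
      vertex 13.11 13.11 24.08
    endloop
  endfacet
  facet normal -0.6685 -0.5880 0.4554
    outer loop
      vertex 0.90 8.34 0.00
      vertex 6.82 1.61 0.00
      vertex 13.11 13.11 24.08
    endloop
  endfacet
  facet normal -0.1340 -0.8802 0.4553
    outer loop
      vertex 6.82 1.61 0.00
      vertex 15.69 0.26 0.00
      vertex 13.11 13.11 24.08
    endloop
  endfacet
  facet normal 0.4627 -0.7606 0.4554
    outer loop
      vertex 15.69 0.26 0.00
      vertex 23.35 4.92 0.00
      vertex 13.11 13.11 24.08
    endloop
  endfacet
  facet normal 0.8434 -0.2848 0.4555
    outer loop
      vertex 23.35 4.92 0.00
      vertex 26.22 13.42 0.00
      vertex 13.11 13.11 24.08
    endloop
  endfacet
endsolid part

The G0 Z moves step by Δz≈3.44 mm. The G1 loops shrink linearly with z, so the solid tapers from its base footprint up to z≈24.1. Closing with a flat bottom cap and the tapered top and triangulating gives 16 facets — a regular 9-sided pyramid, base circumscribed radius ≈ 13.1 mm, apex at z ≈ 24.1 mm.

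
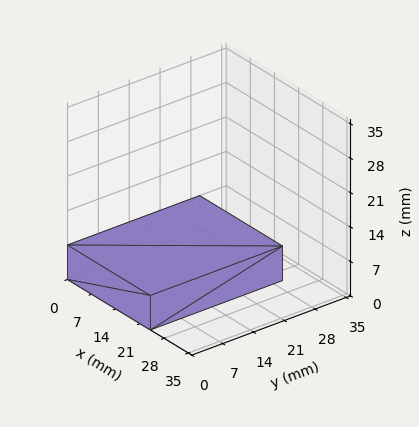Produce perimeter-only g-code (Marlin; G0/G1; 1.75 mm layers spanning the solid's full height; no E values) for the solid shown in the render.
Reading the render: the shape is a rectangular box, roughly 24 × 30 mm footprint and 7 mm tall (dimensions read to the nearest mm from the axis ticks). For the g-code, the solid's height is divided into equal slices at the stated Δz and each level perimeter traced with G1 moves after a G0 lift.

; perimeter-only toolpath
G21 ; units = mm
G90 ; absolute positioning
G28 ; home
; layer 1
G0 Z1.75
G0 X0.00 Y0.00
G1 X24.00 Y0.00
G1 X24.00 Y30.00
G1 X0.00 Y30.00
G1 X0.00 Y0.00
; layer 2
G0 Z3.50
G0 X0.00 Y0.00
G1 X24.00 Y0.00
G1 X24.00 Y30.00
G1 X0.00 Y30.00
G1 X0.00 Y0.00
; layer 3
G0 Z5.25
G0 X0.00 Y0.00
G1 X24.00 Y0.00
G1 X24.00 Y30.00
G1 X0.00 Y30.00
G1 X0.00 Y0.00
; layer 4
G0 Z7.00
G0 X0.00 Y0.00
G1 X24.00 Y0.00
G1 X24.00 Y30.00
G1 X0.00 Y30.00
G1 X0.00 Y0.00
M2 ; end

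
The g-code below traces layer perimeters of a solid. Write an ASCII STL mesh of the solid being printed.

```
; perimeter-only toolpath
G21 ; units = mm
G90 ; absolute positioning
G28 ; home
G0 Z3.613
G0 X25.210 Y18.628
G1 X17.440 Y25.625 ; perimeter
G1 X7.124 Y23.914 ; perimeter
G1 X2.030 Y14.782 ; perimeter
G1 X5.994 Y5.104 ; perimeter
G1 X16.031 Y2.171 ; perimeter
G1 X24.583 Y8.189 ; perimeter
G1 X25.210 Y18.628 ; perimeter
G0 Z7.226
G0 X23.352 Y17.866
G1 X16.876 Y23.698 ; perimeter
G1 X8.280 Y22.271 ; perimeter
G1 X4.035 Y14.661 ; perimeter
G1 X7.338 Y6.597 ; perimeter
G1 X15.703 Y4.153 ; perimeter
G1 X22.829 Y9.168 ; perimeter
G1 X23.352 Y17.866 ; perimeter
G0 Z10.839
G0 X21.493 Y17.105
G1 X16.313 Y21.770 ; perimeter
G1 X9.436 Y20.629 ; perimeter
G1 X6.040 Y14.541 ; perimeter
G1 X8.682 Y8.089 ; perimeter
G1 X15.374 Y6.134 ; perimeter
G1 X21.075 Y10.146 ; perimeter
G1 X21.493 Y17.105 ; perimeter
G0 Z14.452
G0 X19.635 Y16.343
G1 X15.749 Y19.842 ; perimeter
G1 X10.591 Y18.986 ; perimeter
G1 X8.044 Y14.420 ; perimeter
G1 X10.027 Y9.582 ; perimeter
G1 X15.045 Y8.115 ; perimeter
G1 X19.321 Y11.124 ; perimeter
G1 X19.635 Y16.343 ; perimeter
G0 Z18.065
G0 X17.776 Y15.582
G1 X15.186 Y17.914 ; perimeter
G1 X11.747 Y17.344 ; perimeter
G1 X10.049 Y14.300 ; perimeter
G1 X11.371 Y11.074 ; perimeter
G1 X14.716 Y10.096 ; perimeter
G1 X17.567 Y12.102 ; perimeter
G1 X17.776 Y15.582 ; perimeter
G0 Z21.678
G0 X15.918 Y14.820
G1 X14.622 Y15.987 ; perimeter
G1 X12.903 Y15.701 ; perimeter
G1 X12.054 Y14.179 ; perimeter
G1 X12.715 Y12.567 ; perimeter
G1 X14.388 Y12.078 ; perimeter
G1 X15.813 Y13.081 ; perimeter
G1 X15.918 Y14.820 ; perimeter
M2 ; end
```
solid part
  facet normal 0.0000 0.0000 -1.0000
    outer loop
      vertex 5.968 25.556 0.000
      vertex 18.003 27.553 0.000
      vertex 27.069 19.389 0.000
    endloop
  endfacet
  facet normal 0.0000 0.0000 -1.0000
    outer loop
      vertex 0.025 14.902 0.000
      vertex 5.968 25.556 0.000
      vertex 27.069 19.389 0.000
    endloop
  endfacet
  facet normal 0.0000 0.0000 -1.0000
    outer loop
      vertex 4.650 3.612 0.000
      vertex 0.025 14.902 0.000
      vertex 27.069 19.389 0.000
    endloop
  endfacet
  facet normal 0.0000 0.0000 -1.0000
    outer loop
      vertex 16.360 0.190 0.000
      vertex 4.650 3.612 0.000
      vertex 27.069 19.389 0.000
    endloop
  endfacet
  facet normal 0.0000 0.0000 -1.0000
    outer loop
      vertex 26.337 7.211 0.000
      vertex 16.360 0.190 0.000
      vertex 27.069 19.389 0.000
    endloop
  endfacet
  facet normal 0.5983 0.6644 0.4478
    outer loop
      vertex 27.069 19.389 0.000
      vertex 18.003 27.553 0.000
      vertex 14.059 14.059 25.291
    endloop
  endfacet
  facet normal -0.1464 0.8821 0.4478
    outer loop
      vertex 18.003 27.553 0.000
      vertex 5.968 25.556 0.000
      vertex 14.059 14.059 25.291
    endloop
  endfacet
  facet normal -0.7809 0.4356 0.4478
    outer loop
      vertex 5.968 25.556 0.000
      vertex 0.025 14.902 0.000
      vertex 14.059 14.059 25.291
    endloop
  endfacet
  facet normal -0.8274 -0.3389 0.4478
    outer loop
      vertex 0.025 14.902 0.000
      vertex 4.650 3.612 0.000
      vertex 14.059 14.059 25.291
    endloop
  endfacet
  facet normal -0.2508 -0.8582 0.4478
    outer loop
      vertex 4.650 3.612 0.000
      vertex 16.360 0.190 0.000
      vertex 14.059 14.059 25.291
    endloop
  endfacet
  facet normal 0.5146 -0.7312 0.4478
    outer loop
      vertex 16.360 0.190 0.000
      vertex 26.337 7.211 0.000
      vertex 14.059 14.059 25.291
    endloop
  endfacet
  facet normal 0.8925 -0.0536 0.4478
    outer loop
      vertex 26.337 7.211 0.000
      vertex 27.069 19.389 0.000
      vertex 14.059 14.059 25.291
    endloop
  endfacet
endsolid part

The G0 Z moves step by Δz≈3.613 mm. The G1 loops shrink linearly with z, so the solid tapers from its base footprint up to z≈25.3. Closing with a flat bottom cap and the tapered top and triangulating gives 12 facets — a regular 7-sided pyramid, base circumscribed radius ≈ 14.1 mm, apex at z ≈ 25.3 mm.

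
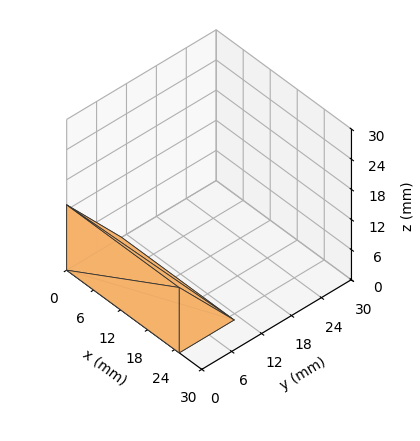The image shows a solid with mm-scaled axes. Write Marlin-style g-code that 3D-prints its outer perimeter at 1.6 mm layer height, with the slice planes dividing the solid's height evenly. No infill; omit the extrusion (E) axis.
Reading the render: the shape is a wedge (ramp): 25 × 11 mm base, rising to 13 mm along the y=0 edge and sloping linearly to z=0 at y=11 (dimensions read to the nearest mm from the axis ticks). For the g-code, the solid's height is divided into equal slices at the stated Δz and each level perimeter traced with G1 moves after a G0 lift.

; perimeter-only toolpath
G21 ; units = mm
G90 ; absolute positioning
G28 ; home
; layer 1
G0 Z1.6
G0 X0.0 Y0.0
G1 X25.0 Y0.0
G1 X25.0 Y9.6
G1 X0.0 Y9.6
G1 X0.0 Y0.0
; layer 2
G0 Z3.2
G0 X0.0 Y0.0
G1 X25.0 Y0.0
G1 X25.0 Y8.2
G1 X0.0 Y8.2
G1 X0.0 Y0.0
; layer 3
G0 Z4.9
G0 X0.0 Y0.0
G1 X25.0 Y0.0
G1 X25.0 Y6.9
G1 X0.0 Y6.9
G1 X0.0 Y0.0
; layer 4
G0 Z6.5
G0 X0.0 Y0.0
G1 X25.0 Y0.0
G1 X25.0 Y5.5
G1 X0.0 Y5.5
G1 X0.0 Y0.0
; layer 5
G0 Z8.1
G0 X0.0 Y0.0
G1 X25.0 Y0.0
G1 X25.0 Y4.1
G1 X0.0 Y4.1
G1 X0.0 Y0.0
; layer 6
G0 Z9.8
G0 X0.0 Y0.0
G1 X25.0 Y0.0
G1 X25.0 Y2.8
G1 X0.0 Y2.8
G1 X0.0 Y0.0
; layer 7
G0 Z11.4
G0 X0.0 Y0.0
G1 X25.0 Y0.0
G1 X25.0 Y1.4
G1 X0.0 Y1.4
G1 X0.0 Y0.0
M2 ; end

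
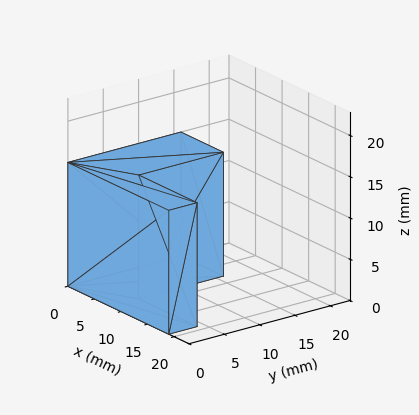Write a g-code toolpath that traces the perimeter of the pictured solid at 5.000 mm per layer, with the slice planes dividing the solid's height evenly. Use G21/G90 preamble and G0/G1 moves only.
Reading the render: the shape is an L-shaped prism: outer 19 × 16 mm, arm thicknesses ≈ 4 mm (horizontal) and 8 mm (vertical), extruded 15 mm in z (dimensions read to the nearest mm from the axis ticks). For the g-code, the solid's height is divided into equal slices at the stated Δz and each level perimeter traced with G1 moves after a G0 lift.

; perimeter-only toolpath
G21 ; units = mm
G90 ; absolute positioning
G28 ; home
; layer 1
G0 Z5.000
G0 X0.000 Y0.000
G1 X19.000 Y0.000
G1 X19.000 Y4.000
G1 X8.000 Y4.000
G1 X8.000 Y16.000
G1 X0.000 Y16.000
G1 X0.000 Y0.000
; layer 2
G0 Z10.000
G0 X0.000 Y0.000
G1 X19.000 Y0.000
G1 X19.000 Y4.000
G1 X8.000 Y4.000
G1 X8.000 Y16.000
G1 X0.000 Y16.000
G1 X0.000 Y0.000
; layer 3
G0 Z15.000
G0 X0.000 Y0.000
G1 X19.000 Y0.000
G1 X19.000 Y4.000
G1 X8.000 Y4.000
G1 X8.000 Y16.000
G1 X0.000 Y16.000
G1 X0.000 Y0.000
M2 ; end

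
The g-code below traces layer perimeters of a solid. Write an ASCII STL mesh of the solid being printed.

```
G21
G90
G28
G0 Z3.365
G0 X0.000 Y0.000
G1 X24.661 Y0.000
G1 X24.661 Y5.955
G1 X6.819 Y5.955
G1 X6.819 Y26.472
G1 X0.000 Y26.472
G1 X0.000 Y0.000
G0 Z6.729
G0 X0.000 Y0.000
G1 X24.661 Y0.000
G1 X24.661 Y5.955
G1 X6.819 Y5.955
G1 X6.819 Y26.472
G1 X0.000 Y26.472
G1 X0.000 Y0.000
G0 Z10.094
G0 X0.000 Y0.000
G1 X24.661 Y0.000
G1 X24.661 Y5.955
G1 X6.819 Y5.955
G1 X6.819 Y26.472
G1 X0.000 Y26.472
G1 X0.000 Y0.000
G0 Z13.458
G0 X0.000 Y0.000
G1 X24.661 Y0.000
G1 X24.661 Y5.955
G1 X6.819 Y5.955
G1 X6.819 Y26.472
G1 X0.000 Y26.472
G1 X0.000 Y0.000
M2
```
solid part
  facet normal 0.0000 0.0000 -1.0000
    outer loop
      vertex 24.661 5.955 0.000
      vertex 24.661 0.000 0.000
      vertex 0.000 0.000 0.000
    endloop
  endfacet
  facet normal 0.0000 0.0000 -1.0000
    outer loop
      vertex 6.819 5.955 0.000
      vertex 24.661 5.955 0.000
      vertex 0.000 0.000 0.000
    endloop
  endfacet
  facet normal 0.0000 0.0000 -1.0000
    outer loop
      vertex 6.819 26.472 0.000
      vertex 6.819 5.955 0.000
      vertex 0.000 0.000 0.000
    endloop
  endfacet
  facet normal 0.0000 0.0000 -1.0000
    outer loop
      vertex 0.000 26.472 0.000
      vertex 6.819 26.472 0.000
      vertex 0.000 0.000 0.000
    endloop
  endfacet
  facet normal 0.0000 0.0000 1.0000
    outer loop
      vertex 0.000 0.000 13.458
      vertex 24.661 0.000 13.458
      vertex 24.661 5.955 13.458
    endloop
  endfacet
  facet normal 0.0000 0.0000 1.0000
    outer loop
      vertex 0.000 0.000 13.458
      vertex 24.661 5.955 13.458
      vertex 6.819 5.955 13.458
    endloop
  endfacet
  facet normal 0.0000 0.0000 1.0000
    outer loop
      vertex 0.000 0.000 13.458
      vertex 6.819 5.955 13.458
      vertex 6.819 26.472 13.458
    endloop
  endfacet
  facet normal 0.0000 0.0000 1.0000
    outer loop
      vertex 0.000 0.000 13.458
      vertex 6.819 26.472 13.458
      vertex 0.000 26.472 13.458
    endloop
  endfacet
  facet normal 0.0000 -1.0000 0.0000
    outer loop
      vertex 0.000 0.000 0.000
      vertex 24.661 0.000 0.000
      vertex 24.661 0.000 13.458
    endloop
  endfacet
  facet normal 0.0000 -1.0000 0.0000
    outer loop
      vertex 0.000 0.000 0.000
      vertex 24.661 0.000 13.458
      vertex 0.000 0.000 13.458
    endloop
  endfacet
  facet normal 1.0000 0.0000 0.0000
    outer loop
      vertex 24.661 0.000 0.000
      vertex 24.661 5.955 0.000
      vertex 24.661 5.955 13.458
    endloop
  endfacet
  facet normal 1.0000 0.0000 0.0000
    outer loop
      vertex 24.661 0.000 0.000
      vertex 24.661 5.955 13.458
      vertex 24.661 0.000 13.458
    endloop
  endfacet
  facet normal 0.0000 1.0000 0.0000
    outer loop
      vertex 24.661 5.955 0.000
      vertex 6.819 5.955 0.000
      vertex 6.819 5.955 13.458
    endloop
  endfacet
  facet normal 0.0000 1.0000 0.0000
    outer loop
      vertex 24.661 5.955 0.000
      vertex 6.819 5.955 13.458
      vertex 24.661 5.955 13.458
    endloop
  endfacet
  facet normal 1.0000 0.0000 0.0000
    outer loop
      vertex 6.819 5.955 0.000
      vertex 6.819 26.472 0.000
      vertex 6.819 26.472 13.458
    endloop
  endfacet
  facet normal 1.0000 0.0000 0.0000
    outer loop
      vertex 6.819 5.955 0.000
      vertex 6.819 26.472 13.458
      vertex 6.819 5.955 13.458
    endloop
  endfacet
  facet normal 0.0000 1.0000 0.0000
    outer loop
      vertex 6.819 26.472 0.000
      vertex 0.000 26.472 0.000
      vertex 0.000 26.472 13.458
    endloop
  endfacet
  facet normal 0.0000 1.0000 0.0000
    outer loop
      vertex 6.819 26.472 0.000
      vertex 0.000 26.472 13.458
      vertex 6.819 26.472 13.458
    endloop
  endfacet
  facet normal -1.0000 0.0000 0.0000
    outer loop
      vertex 0.000 26.472 0.000
      vertex 0.000 0.000 0.000
      vertex 0.000 0.000 13.458
    endloop
  endfacet
  facet normal -1.0000 0.0000 0.0000
    outer loop
      vertex 0.000 26.472 0.000
      vertex 0.000 0.000 13.458
      vertex 0.000 26.472 13.458
    endloop
  endfacet
endsolid part

The G0 Z moves step by Δz≈3.365 mm. Every layer's G1 loop is the same polygon, so the solid is a straight extrusion of it from z=0 to z≈13.5. Closing with flat bottom and top caps and triangulating gives 20 facets — an L-shaped prism: outer 24.7 × 26.5 mm, arm thicknesses ≈ 5.96 mm (horizontal) and 6.82 mm (vertical), extruded 13.5 mm in z.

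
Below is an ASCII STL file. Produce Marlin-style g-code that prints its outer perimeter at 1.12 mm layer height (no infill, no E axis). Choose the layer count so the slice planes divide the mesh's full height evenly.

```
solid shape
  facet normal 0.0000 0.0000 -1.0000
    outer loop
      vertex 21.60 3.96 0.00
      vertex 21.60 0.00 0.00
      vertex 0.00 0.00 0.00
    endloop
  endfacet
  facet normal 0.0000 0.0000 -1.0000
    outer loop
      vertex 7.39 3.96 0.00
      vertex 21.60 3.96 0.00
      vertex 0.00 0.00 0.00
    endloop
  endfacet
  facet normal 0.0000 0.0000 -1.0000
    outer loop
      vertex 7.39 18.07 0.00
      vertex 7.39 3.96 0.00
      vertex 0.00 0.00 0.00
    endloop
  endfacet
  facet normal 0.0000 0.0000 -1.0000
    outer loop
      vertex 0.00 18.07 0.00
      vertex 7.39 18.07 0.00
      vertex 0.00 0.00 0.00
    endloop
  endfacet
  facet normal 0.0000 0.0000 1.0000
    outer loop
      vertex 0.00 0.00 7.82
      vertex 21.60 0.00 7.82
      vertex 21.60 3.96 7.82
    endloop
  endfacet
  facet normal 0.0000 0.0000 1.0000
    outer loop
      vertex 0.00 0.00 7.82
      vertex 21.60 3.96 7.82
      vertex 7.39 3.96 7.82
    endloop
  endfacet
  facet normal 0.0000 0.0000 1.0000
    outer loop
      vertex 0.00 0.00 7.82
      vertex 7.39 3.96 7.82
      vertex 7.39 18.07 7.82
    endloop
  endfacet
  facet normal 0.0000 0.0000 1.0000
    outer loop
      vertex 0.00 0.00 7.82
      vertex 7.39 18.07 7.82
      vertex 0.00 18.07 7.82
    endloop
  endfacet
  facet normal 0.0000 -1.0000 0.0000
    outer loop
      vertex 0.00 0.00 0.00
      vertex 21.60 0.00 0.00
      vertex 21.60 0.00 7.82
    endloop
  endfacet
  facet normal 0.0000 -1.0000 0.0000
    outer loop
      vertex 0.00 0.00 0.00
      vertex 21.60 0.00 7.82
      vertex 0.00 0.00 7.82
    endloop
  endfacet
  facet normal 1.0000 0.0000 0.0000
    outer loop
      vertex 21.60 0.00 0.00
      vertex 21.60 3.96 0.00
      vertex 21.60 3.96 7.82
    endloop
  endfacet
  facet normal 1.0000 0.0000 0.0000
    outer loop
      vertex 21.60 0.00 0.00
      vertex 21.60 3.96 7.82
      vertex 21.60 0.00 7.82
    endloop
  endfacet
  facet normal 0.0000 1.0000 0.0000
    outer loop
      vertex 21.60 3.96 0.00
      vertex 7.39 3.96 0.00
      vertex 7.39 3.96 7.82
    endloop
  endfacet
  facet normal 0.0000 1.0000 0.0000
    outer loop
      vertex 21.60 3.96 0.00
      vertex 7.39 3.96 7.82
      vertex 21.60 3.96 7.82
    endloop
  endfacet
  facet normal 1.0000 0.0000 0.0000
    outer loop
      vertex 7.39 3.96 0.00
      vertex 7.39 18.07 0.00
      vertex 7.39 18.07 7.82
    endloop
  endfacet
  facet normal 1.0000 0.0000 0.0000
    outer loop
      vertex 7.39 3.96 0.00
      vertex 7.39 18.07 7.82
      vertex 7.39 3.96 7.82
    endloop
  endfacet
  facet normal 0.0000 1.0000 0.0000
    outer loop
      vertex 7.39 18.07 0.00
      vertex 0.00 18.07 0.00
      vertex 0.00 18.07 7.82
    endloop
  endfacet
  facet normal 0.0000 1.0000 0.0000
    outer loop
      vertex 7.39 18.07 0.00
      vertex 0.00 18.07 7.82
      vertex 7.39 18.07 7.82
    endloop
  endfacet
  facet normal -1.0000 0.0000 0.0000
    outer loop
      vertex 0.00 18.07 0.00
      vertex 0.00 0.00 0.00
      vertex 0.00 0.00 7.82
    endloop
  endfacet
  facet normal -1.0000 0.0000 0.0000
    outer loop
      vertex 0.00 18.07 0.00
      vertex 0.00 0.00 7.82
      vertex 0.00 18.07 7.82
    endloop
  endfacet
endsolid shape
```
; perimeter-only toolpath
G21 ; units = mm
G90 ; absolute positioning
G28 ; home
; layer 1
G0 Z1.12
G0 X0.00 Y0.00
G1 X21.60 Y0.00
G1 X21.60 Y3.96
G1 X7.39 Y3.96
G1 X7.39 Y18.07
G1 X0.00 Y18.07
G1 X0.00 Y0.00
; layer 2
G0 Z2.23
G0 X0.00 Y0.00
G1 X21.60 Y0.00
G1 X21.60 Y3.96
G1 X7.39 Y3.96
G1 X7.39 Y18.07
G1 X0.00 Y18.07
G1 X0.00 Y0.00
; layer 3
G0 Z3.35
G0 X0.00 Y0.00
G1 X21.60 Y0.00
G1 X21.60 Y3.96
G1 X7.39 Y3.96
G1 X7.39 Y18.07
G1 X0.00 Y18.07
G1 X0.00 Y0.00
; layer 4
G0 Z4.47
G0 X0.00 Y0.00
G1 X21.60 Y0.00
G1 X21.60 Y3.96
G1 X7.39 Y3.96
G1 X7.39 Y18.07
G1 X0.00 Y18.07
G1 X0.00 Y0.00
; layer 5
G0 Z5.59
G0 X0.00 Y0.00
G1 X21.60 Y0.00
G1 X21.60 Y3.96
G1 X7.39 Y3.96
G1 X7.39 Y18.07
G1 X0.00 Y18.07
G1 X0.00 Y0.00
; layer 6
G0 Z6.70
G0 X0.00 Y0.00
G1 X21.60 Y0.00
G1 X21.60 Y3.96
G1 X7.39 Y3.96
G1 X7.39 Y18.07
G1 X0.00 Y18.07
G1 X0.00 Y0.00
; layer 7
G0 Z7.82
G0 X0.00 Y0.00
G1 X21.60 Y0.00
G1 X21.60 Y3.96
G1 X7.39 Y3.96
G1 X7.39 Y18.07
G1 X0.00 Y18.07
G1 X0.00 Y0.00
M2 ; end

The solid is an L-shaped prism: outer 21.6 × 18.1 mm, arm thicknesses ≈ 3.96 mm (horizontal) and 7.39 mm (vertical), extruded 7.82 mm in z. Slicing at Δz = 1.12 mm — 7 equal slices spanning the solid's height, so layer i sits at z = i·h/7 — gives 7 non-empty perimeters. Each is a 6-segment closed polygon; G0 lifts to the layer z and rapids to the start vertex, then G1 traces the edges.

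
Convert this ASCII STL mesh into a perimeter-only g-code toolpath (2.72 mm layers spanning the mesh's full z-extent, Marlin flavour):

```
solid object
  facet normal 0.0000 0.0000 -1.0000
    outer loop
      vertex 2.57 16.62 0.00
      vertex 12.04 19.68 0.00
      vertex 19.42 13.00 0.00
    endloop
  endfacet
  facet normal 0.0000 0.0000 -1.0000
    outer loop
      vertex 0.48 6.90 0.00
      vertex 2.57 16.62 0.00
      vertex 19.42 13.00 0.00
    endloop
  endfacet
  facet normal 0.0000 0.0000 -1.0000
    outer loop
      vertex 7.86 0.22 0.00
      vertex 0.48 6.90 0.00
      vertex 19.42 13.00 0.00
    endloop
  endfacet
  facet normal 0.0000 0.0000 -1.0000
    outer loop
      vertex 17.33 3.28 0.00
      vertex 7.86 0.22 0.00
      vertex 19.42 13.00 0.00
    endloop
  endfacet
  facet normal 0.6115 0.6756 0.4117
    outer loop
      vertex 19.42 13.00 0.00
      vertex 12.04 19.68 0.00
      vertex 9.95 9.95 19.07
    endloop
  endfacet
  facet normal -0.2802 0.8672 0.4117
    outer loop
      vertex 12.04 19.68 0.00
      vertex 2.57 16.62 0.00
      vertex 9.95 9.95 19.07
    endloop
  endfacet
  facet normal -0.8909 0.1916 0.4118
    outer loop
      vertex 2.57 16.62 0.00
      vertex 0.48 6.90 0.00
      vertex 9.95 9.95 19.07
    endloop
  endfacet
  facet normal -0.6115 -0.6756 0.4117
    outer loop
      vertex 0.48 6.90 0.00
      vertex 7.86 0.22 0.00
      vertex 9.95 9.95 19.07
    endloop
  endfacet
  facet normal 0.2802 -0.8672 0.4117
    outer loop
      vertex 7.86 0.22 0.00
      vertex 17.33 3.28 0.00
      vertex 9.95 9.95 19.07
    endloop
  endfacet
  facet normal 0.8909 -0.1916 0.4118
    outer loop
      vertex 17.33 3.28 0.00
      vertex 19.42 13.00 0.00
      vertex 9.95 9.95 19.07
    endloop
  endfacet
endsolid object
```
; perimeter-only toolpath
G21 ; units = mm
G90 ; absolute positioning
G28 ; home
; layer 1
G0 Z2.72
G0 X18.07 Y12.56
G1 X11.74 Y18.29
G1 X3.62 Y15.67
G1 X1.83 Y7.34
G1 X8.16 Y1.61
G1 X16.28 Y4.23
G1 X18.07 Y12.56
; layer 2
G0 Z5.45
G0 X16.71 Y12.13
G1 X11.44 Y16.90
G1 X4.68 Y14.71
G1 X3.19 Y7.77
G1 X8.46 Y3.00
G1 X15.22 Y5.19
G1 X16.71 Y12.13
; layer 3
G0 Z8.17
G0 X15.36 Y11.69
G1 X11.14 Y15.51
G1 X5.73 Y13.76
G1 X4.54 Y8.21
G1 X8.76 Y4.39
G1 X14.17 Y6.14
G1 X15.36 Y11.69
; layer 4
G0 Z10.90
G0 X14.01 Y11.26
G1 X10.85 Y14.12
G1 X6.79 Y12.81
G1 X5.89 Y8.64
G1 X9.05 Y5.78
G1 X13.11 Y7.09
G1 X14.01 Y11.26
; layer 5
G0 Z13.62
G0 X12.66 Y10.82
G1 X10.55 Y12.73
G1 X7.84 Y11.86
G1 X7.24 Y9.08
G1 X9.35 Y7.17
G1 X12.06 Y8.04
G1 X12.66 Y10.82
; layer 6
G0 Z16.35
G0 X11.30 Y10.39
G1 X10.25 Y11.34
G1 X8.90 Y10.90
G1 X8.60 Y9.51
G1 X9.65 Y8.56
G1 X11.00 Y9.00
G1 X11.30 Y10.39
M2 ; end

The solid is a regular 6-sided pyramid, base circumscribed radius ≈ 9.95 mm, apex at z ≈ 19.1 mm. Slicing at Δz = 2.72 mm — 7 equal slices spanning the solid's height, so layer i sits at z = i·h/7 — gives 6 non-empty perimeters. Each is a 6-segment closed polygon; G0 lifts to the layer z and rapids to the start vertex, then G1 traces the edges. The cross-section shrinks linearly with z (the slice at the apex is degenerate and omitted).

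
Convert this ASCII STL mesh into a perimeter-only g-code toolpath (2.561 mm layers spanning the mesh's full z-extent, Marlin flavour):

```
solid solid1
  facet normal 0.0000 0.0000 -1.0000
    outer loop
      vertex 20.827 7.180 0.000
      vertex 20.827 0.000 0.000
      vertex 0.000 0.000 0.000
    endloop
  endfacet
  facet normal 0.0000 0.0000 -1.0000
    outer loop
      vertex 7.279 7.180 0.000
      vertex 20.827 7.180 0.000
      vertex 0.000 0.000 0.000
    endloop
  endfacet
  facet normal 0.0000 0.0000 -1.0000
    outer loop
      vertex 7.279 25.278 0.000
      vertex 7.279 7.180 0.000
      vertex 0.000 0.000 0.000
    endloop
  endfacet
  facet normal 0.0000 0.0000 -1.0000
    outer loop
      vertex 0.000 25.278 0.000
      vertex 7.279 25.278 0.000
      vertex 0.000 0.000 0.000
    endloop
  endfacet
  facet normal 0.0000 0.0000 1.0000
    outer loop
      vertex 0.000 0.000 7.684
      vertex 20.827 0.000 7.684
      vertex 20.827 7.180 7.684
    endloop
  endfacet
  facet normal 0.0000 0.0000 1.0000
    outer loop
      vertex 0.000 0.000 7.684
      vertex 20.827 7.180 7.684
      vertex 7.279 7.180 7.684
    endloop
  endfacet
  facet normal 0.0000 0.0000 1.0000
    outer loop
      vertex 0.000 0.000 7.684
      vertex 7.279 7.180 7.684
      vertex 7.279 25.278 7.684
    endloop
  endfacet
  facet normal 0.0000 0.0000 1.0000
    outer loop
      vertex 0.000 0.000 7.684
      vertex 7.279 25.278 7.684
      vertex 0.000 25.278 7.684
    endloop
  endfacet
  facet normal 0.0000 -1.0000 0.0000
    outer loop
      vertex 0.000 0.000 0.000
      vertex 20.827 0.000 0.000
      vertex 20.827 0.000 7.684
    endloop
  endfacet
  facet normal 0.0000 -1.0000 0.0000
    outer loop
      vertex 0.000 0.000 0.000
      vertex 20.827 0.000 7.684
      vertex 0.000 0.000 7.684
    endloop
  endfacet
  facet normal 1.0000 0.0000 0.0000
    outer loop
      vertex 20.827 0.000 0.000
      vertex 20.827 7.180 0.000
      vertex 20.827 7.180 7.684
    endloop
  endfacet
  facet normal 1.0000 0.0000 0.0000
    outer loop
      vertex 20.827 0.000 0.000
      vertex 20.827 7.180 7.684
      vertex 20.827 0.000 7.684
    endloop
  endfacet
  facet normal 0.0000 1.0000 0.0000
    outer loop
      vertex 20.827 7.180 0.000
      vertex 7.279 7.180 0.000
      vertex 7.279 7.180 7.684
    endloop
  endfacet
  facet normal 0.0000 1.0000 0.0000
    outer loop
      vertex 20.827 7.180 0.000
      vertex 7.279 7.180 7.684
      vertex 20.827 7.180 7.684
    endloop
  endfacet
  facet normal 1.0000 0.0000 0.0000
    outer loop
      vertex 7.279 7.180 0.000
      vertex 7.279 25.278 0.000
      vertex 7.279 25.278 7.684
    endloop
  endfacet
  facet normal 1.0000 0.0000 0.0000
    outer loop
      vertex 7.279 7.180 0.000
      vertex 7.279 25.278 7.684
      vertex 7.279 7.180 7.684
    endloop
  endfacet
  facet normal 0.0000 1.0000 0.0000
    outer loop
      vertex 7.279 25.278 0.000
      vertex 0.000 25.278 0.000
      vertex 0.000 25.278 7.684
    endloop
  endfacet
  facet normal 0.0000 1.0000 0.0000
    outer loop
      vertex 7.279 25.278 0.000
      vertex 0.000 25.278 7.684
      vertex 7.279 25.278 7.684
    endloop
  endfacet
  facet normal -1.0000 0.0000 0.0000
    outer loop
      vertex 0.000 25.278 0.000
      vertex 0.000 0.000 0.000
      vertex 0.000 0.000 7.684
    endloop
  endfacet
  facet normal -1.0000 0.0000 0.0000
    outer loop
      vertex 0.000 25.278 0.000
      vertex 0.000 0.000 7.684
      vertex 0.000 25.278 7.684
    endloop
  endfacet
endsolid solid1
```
; perimeter-only toolpath
G21 ; units = mm
G90 ; absolute positioning
G28 ; home
; layer 1
G0 Z2.561
G0 X0.000 Y0.000
G1 X20.827 Y0.000
G1 X20.827 Y7.180
G1 X7.279 Y7.180
G1 X7.279 Y25.278
G1 X0.000 Y25.278
G1 X0.000 Y0.000
; layer 2
G0 Z5.123
G0 X0.000 Y0.000
G1 X20.827 Y0.000
G1 X20.827 Y7.180
G1 X7.279 Y7.180
G1 X7.279 Y25.278
G1 X0.000 Y25.278
G1 X0.000 Y0.000
; layer 3
G0 Z7.684
G0 X0.000 Y0.000
G1 X20.827 Y0.000
G1 X20.827 Y7.180
G1 X7.279 Y7.180
G1 X7.279 Y25.278
G1 X0.000 Y25.278
G1 X0.000 Y0.000
M2 ; end

The solid is an L-shaped prism: outer 20.8 × 25.3 mm, arm thicknesses ≈ 7.18 mm (horizontal) and 7.28 mm (vertical), extruded 7.68 mm in z. Slicing at Δz = 2.561 mm — 3 equal slices spanning the solid's height, so layer i sits at z = i·h/3 — gives 3 non-empty perimeters. Each is a 6-segment closed polygon; G0 lifts to the layer z and rapids to the start vertex, then G1 traces the edges.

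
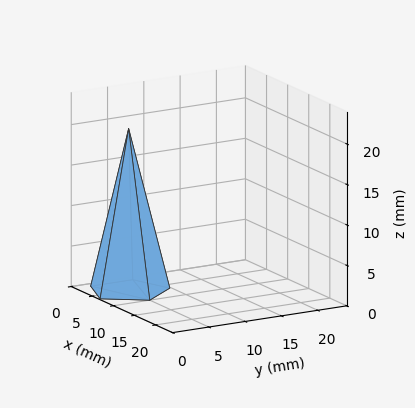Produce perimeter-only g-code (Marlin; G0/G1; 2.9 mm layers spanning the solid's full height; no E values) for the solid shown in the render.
Reading the render: the shape is a regular 5-sided pyramid, base circumscribed radius ≈ 5 mm, apex at z ≈ 20 mm (dimensions read to the nearest mm from the axis ticks). For the g-code, the solid's height is divided into equal slices at the stated Δz and each level perimeter traced with G1 moves after a G0 lift.

; perimeter-only toolpath
G21 ; units = mm
G90 ; absolute positioning
G28 ; home
; layer 1
G0 Z2.9
G0 X9.3 Y5.0
G1 X6.3 Y9.1
G1 X1.6 Y7.5
G1 X1.6 Y2.5
G1 X6.3 Y0.9
G1 X9.3 Y5.0
; layer 2
G0 Z5.7
G0 X8.6 Y5.0
G1 X6.1 Y8.4
G1 X2.1 Y7.1
G1 X2.1 Y2.9
G1 X6.1 Y1.6
G1 X8.6 Y5.0
; layer 3
G0 Z8.6
G0 X7.9 Y5.0
G1 X5.9 Y7.7
G1 X2.7 Y6.7
G1 X2.7 Y3.3
G1 X5.9 Y2.3
G1 X7.9 Y5.0
; layer 4
G0 Z11.4
G0 X7.1 Y5.0
G1 X5.6 Y7.1
G1 X3.3 Y6.2
G1 X3.3 Y3.8
G1 X5.6 Y2.9
G1 X7.1 Y5.0
; layer 5
G0 Z14.3
G0 X6.4 Y5.0
G1 X5.4 Y6.4
G1 X3.9 Y5.8
G1 X3.9 Y4.2
G1 X5.4 Y3.6
G1 X6.4 Y5.0
; layer 6
G0 Z17.1
G0 X5.7 Y5.0
G1 X5.2 Y5.7
G1 X4.4 Y5.4
G1 X4.4 Y4.6
G1 X5.2 Y4.3
G1 X5.7 Y5.0
M2 ; end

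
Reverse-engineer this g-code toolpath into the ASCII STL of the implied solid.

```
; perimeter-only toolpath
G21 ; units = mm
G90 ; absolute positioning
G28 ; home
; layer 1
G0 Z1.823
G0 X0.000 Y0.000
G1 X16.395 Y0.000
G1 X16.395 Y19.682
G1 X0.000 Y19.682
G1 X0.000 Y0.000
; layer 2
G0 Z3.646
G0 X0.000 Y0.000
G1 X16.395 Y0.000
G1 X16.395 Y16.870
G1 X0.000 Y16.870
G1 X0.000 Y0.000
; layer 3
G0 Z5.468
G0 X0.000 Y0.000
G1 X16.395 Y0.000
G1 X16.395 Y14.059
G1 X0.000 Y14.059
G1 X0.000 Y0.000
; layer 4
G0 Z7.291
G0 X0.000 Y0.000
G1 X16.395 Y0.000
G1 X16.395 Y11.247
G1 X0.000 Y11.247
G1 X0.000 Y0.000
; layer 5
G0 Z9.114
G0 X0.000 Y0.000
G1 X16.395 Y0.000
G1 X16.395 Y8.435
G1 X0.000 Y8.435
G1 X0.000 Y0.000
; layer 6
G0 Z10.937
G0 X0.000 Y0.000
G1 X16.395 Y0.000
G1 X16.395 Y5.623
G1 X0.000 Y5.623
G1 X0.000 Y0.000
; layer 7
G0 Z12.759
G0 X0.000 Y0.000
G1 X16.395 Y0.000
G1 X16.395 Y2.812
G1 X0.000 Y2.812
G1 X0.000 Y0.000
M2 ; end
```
solid part
  facet normal 0.0000 0.0000 -1.0000
    outer loop
      vertex 16.395 22.494 0.000
      vertex 16.395 0.000 0.000
      vertex 0.000 0.000 0.000
    endloop
  endfacet
  facet normal 0.0000 0.0000 -1.0000
    outer loop
      vertex 0.000 22.494 0.000
      vertex 16.395 22.494 0.000
      vertex 0.000 0.000 0.000
    endloop
  endfacet
  facet normal 0.0000 -1.0000 0.0000
    outer loop
      vertex 0.000 0.000 0.000
      vertex 16.395 0.000 0.000
      vertex 16.395 0.000 14.582
    endloop
  endfacet
  facet normal 0.0000 -1.0000 0.0000
    outer loop
      vertex 0.000 0.000 0.000
      vertex 16.395 0.000 14.582
      vertex 0.000 0.000 14.582
    endloop
  endfacet
  facet normal 0.0000 0.5440 0.8391
    outer loop
      vertex 0.000 0.000 14.582
      vertex 16.395 0.000 14.582
      vertex 16.395 22.494 0.000
    endloop
  endfacet
  facet normal 0.0000 0.5440 0.8391
    outer loop
      vertex 0.000 0.000 14.582
      vertex 16.395 22.494 0.000
      vertex 0.000 22.494 0.000
    endloop
  endfacet
  facet normal -1.0000 0.0000 0.0000
    outer loop
      vertex 0.000 0.000 14.582
      vertex 0.000 22.494 0.000
      vertex 0.000 0.000 0.000
    endloop
  endfacet
  facet normal 1.0000 0.0000 0.0000
    outer loop
      vertex 16.395 0.000 0.000
      vertex 16.395 22.494 0.000
      vertex 16.395 0.000 14.582
    endloop
  endfacet
endsolid part

The G0 Z moves step by Δz≈1.823 mm. The G1 loops shrink linearly with z, so the solid tapers from its base footprint up to z≈14.6. Closing with a flat bottom cap and the tapered top and triangulating gives 8 facets — a wedge (ramp): 16.4 × 22.5 mm base, rising to 14.6 mm along the y=0 edge and sloping linearly to z=0 at y=22.5.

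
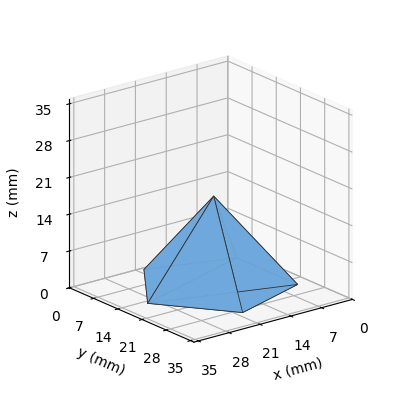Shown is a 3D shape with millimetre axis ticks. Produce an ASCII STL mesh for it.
Reading the render: the shape is a regular 5-sided pyramid, base circumscribed radius ≈ 15 mm, apex at z ≈ 17 mm (dimensions read to the nearest mm from the axis ticks). For the STL, each face is triangulated and given an outward normal.

solid part
  facet normal 0.0000 0.0000 -1.0000
    outer loop
      vertex 2.865 23.817 0.000
      vertex 19.635 29.266 0.000
      vertex 30.000 15.000 0.000
    endloop
  endfacet
  facet normal 0.0000 0.0000 -1.0000
    outer loop
      vertex 2.865 6.183 0.000
      vertex 2.865 23.817 0.000
      vertex 30.000 15.000 0.000
    endloop
  endfacet
  facet normal 0.0000 0.0000 -1.0000
    outer loop
      vertex 19.635 0.734 0.000
      vertex 2.865 6.183 0.000
      vertex 30.000 15.000 0.000
    endloop
  endfacet
  facet normal 0.6585 0.4784 0.5810
    outer loop
      vertex 30.000 15.000 0.000
      vertex 19.635 29.266 0.000
      vertex 15.000 15.000 17.000
    endloop
  endfacet
  facet normal -0.2515 0.7741 0.5810
    outer loop
      vertex 19.635 29.266 0.000
      vertex 2.865 23.817 0.000
      vertex 15.000 15.000 17.000
    endloop
  endfacet
  facet normal -0.8139 0.0000 0.5810
    outer loop
      vertex 2.865 23.817 0.000
      vertex 2.865 6.183 0.000
      vertex 15.000 15.000 17.000
    endloop
  endfacet
  facet normal -0.2515 -0.7741 0.5810
    outer loop
      vertex 2.865 6.183 0.000
      vertex 19.635 0.734 0.000
      vertex 15.000 15.000 17.000
    endloop
  endfacet
  facet normal 0.6585 -0.4784 0.5810
    outer loop
      vertex 19.635 0.734 0.000
      vertex 30.000 15.000 0.000
      vertex 15.000 15.000 17.000
    endloop
  endfacet
endsolid part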